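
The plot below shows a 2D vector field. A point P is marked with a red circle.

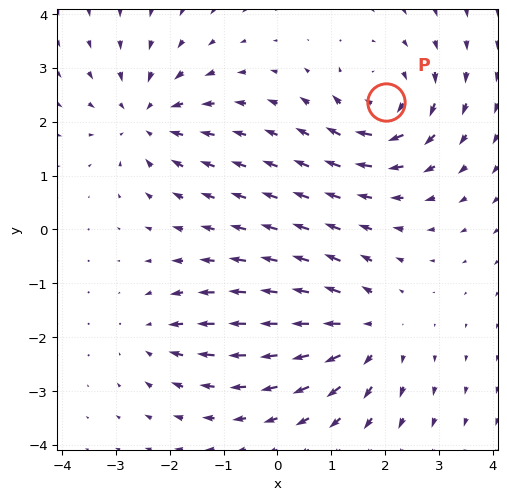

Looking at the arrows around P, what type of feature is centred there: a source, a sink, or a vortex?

vortex

At P (2.0, 2.4) the arrows circulate clockwise. Divergence ≈0, curl about -6 — near-zero divergence with nonzero curl is a vortex.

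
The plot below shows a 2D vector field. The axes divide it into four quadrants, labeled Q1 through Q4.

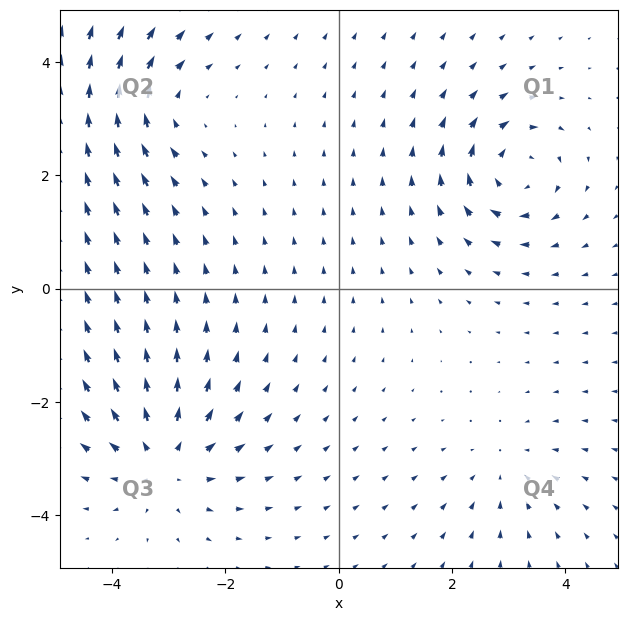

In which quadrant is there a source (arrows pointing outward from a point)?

Q3

The source sits at approximately (-3.1, -3.0), which lies in quadrant Q3. The divergence there is about +5, positive as expected for a source.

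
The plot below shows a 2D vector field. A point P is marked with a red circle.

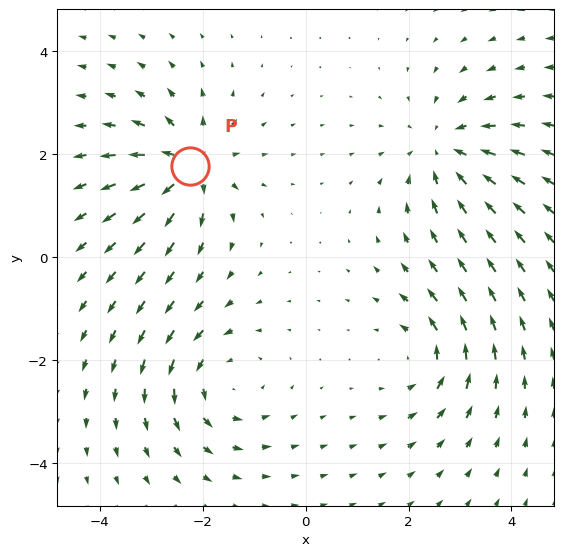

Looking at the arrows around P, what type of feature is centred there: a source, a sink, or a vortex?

At P (-2.3, 1.8) the arrows spread outward. Divergence about +5, curl ≈0 — positive divergence with near-zero curl is a source.

source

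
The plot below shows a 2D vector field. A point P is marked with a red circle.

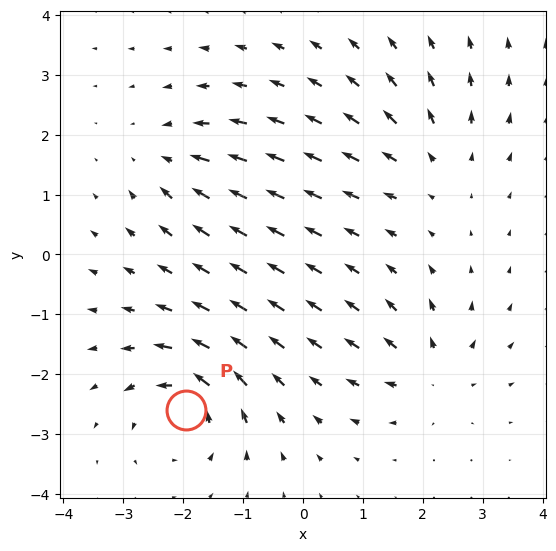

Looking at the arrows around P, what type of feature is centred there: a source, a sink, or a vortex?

At P (-2.0, -2.6) the arrows circulate counterclockwise. Divergence ≈0, curl about +6 — near-zero divergence with nonzero curl is a vortex.

vortex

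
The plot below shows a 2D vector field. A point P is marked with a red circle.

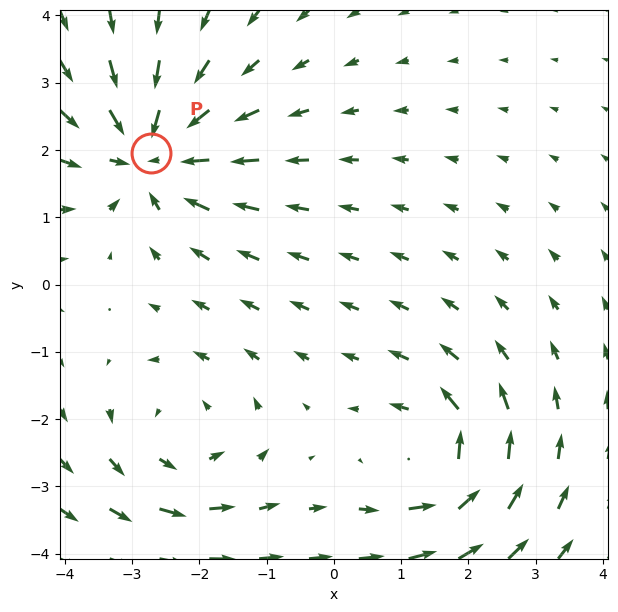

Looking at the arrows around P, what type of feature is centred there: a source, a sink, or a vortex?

At P (-2.7, 2.0) the arrows converge inward. Divergence about -5, curl ≈0 — negative divergence with near-zero curl is a sink.

sink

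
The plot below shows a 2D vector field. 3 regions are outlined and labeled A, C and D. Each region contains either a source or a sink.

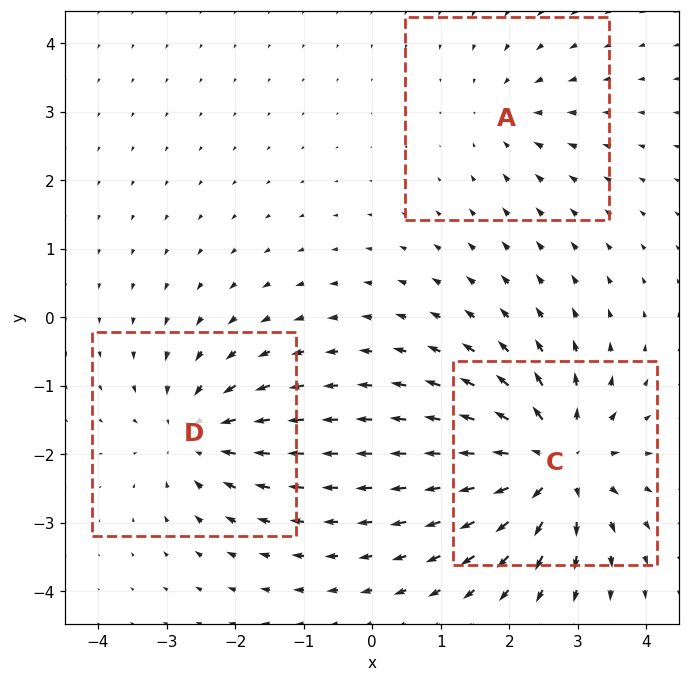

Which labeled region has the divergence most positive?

Divergence at each region's feature centre — A: about -2, C: about +5, D: about -4. Region C is most positive.

C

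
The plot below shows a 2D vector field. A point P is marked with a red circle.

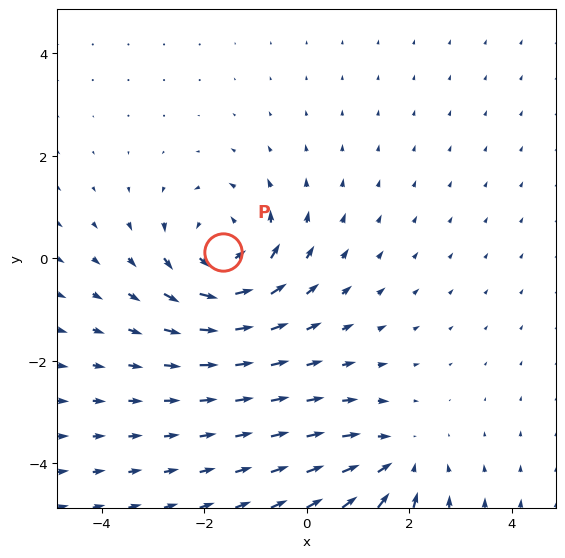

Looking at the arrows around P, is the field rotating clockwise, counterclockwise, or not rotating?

Near P at (-1.6, 0.1) the arrows circulate counterclockwise. The curl (z-component) there is about +5; positive curl means counterclockwise rotation.

counterclockwise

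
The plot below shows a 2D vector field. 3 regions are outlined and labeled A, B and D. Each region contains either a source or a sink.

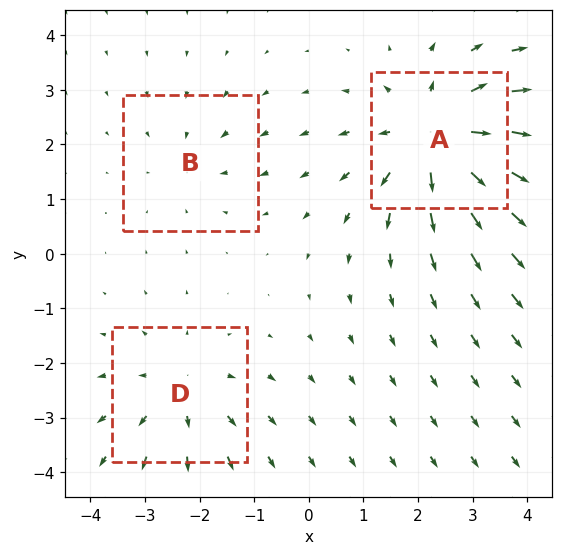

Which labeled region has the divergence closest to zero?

B

Divergence at each region's feature centre — A: about +5, B: about -2, D: about +3. Region B is closest to zero.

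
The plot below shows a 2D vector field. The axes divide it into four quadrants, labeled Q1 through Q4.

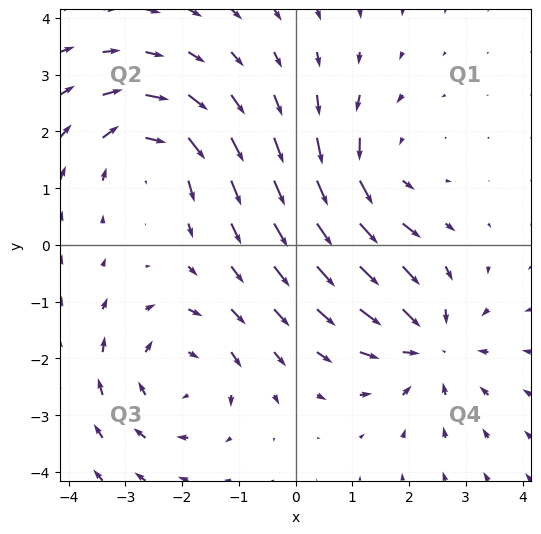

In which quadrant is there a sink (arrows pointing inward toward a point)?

Q4

The sink sits at approximately (2.3, -1.7), which lies in quadrant Q4. The divergence there is about -4, negative as expected for a sink.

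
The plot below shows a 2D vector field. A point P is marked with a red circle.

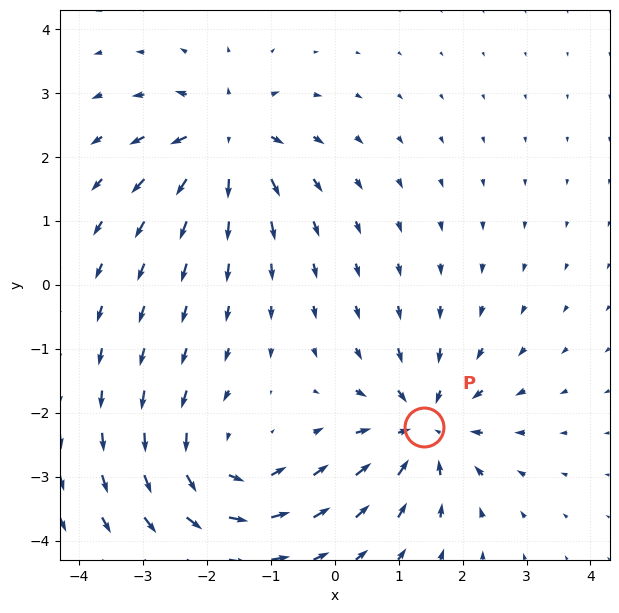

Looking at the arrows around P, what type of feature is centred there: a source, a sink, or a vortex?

At P (1.4, -2.2) the arrows converge inward. Divergence about -5, curl ≈0 — negative divergence with near-zero curl is a sink.

sink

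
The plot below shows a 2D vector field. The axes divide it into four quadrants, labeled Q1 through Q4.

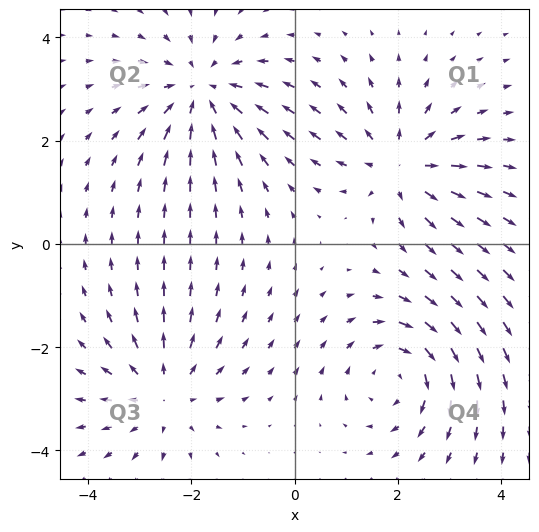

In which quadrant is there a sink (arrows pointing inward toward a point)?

The sink sits at approximately (-1.8, 2.9), which lies in quadrant Q2. The divergence there is about -4, negative as expected for a sink.

Q2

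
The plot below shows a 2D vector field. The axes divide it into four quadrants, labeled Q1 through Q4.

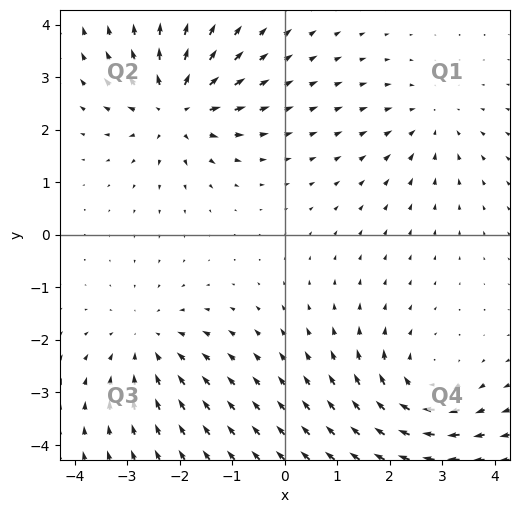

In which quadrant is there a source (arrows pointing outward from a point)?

Q2

The source sits at approximately (-2.1, 2.4), which lies in quadrant Q2. The divergence there is about +5, positive as expected for a source.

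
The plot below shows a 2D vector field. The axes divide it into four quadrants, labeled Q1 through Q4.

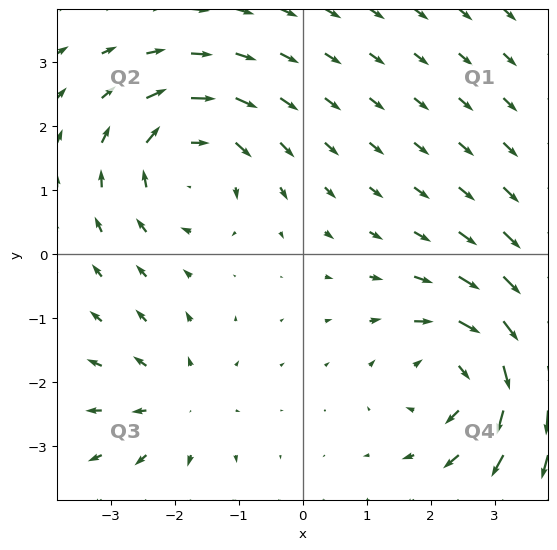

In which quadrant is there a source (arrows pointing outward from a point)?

The source sits at approximately (-2.0, -2.3), which lies in quadrant Q3. The divergence there is about +3, positive as expected for a source.

Q3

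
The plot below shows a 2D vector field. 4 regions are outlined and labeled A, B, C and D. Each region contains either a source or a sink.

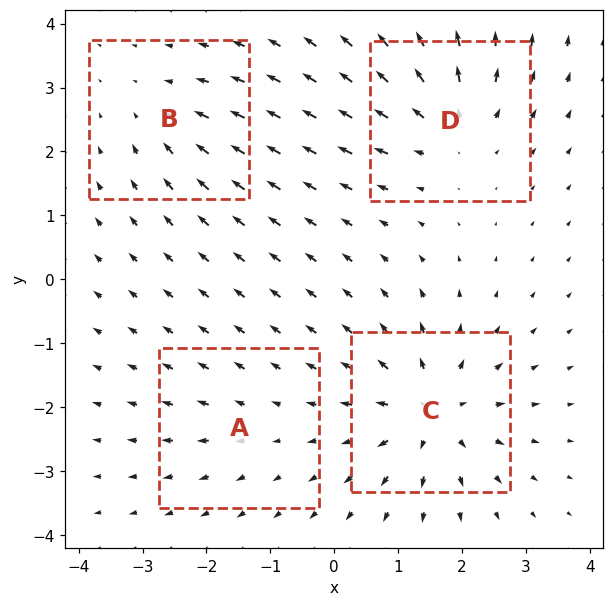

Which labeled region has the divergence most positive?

Divergence at each region's feature centre — A: about +2, B: about -3, C: about +7, D: about +5. Region C is most positive.

C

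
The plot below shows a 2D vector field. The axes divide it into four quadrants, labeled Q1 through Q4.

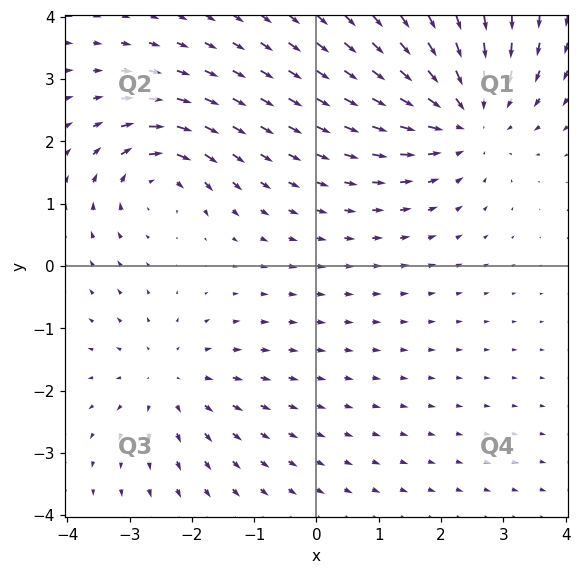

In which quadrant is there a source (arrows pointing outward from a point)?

The source sits at approximately (-2.3, -1.8), which lies in quadrant Q3. The divergence there is about +2, positive as expected for a source.

Q3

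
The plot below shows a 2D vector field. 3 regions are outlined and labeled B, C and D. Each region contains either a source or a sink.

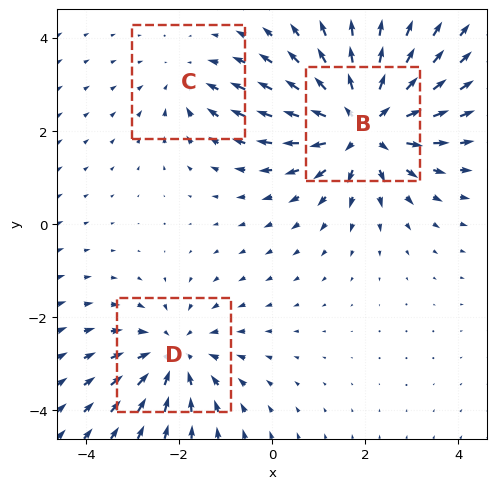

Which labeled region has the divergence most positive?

B

Divergence at each region's feature centre — B: about +5, C: about -2, D: about -3. Region B is most positive.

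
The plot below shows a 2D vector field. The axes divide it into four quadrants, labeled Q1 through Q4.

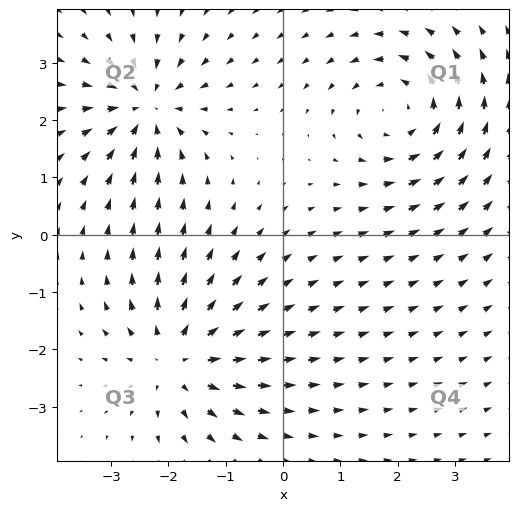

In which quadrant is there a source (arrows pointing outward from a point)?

The source sits at approximately (-1.8, -2.2), which lies in quadrant Q3. The divergence there is about +5, positive as expected for a source.

Q3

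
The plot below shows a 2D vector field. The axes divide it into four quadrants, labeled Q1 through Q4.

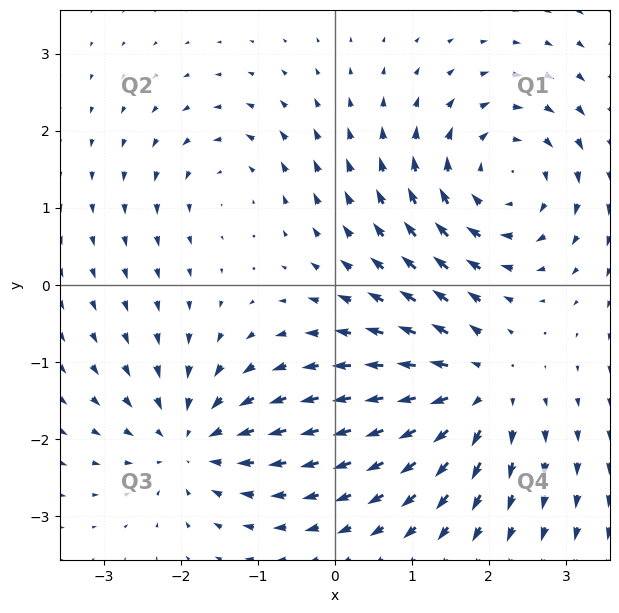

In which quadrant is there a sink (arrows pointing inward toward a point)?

The sink sits at approximately (-1.9, -2.0), which lies in quadrant Q3. The divergence there is about -5, negative as expected for a sink.

Q3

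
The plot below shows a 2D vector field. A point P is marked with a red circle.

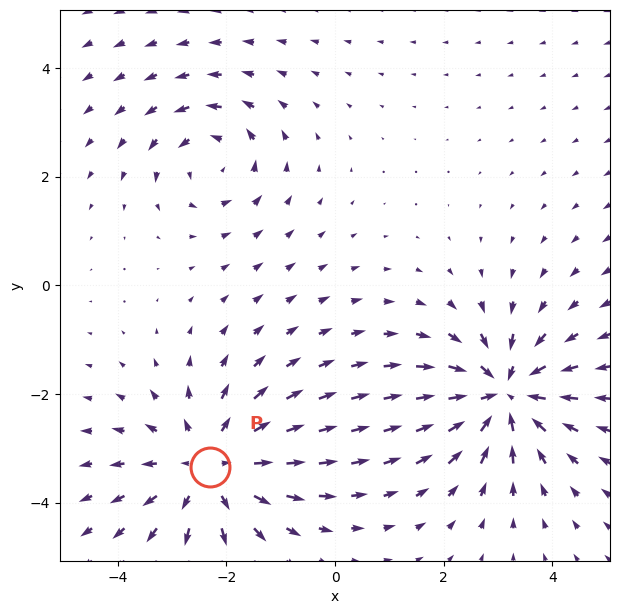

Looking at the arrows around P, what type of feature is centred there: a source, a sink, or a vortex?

source

At P (-2.3, -3.3) the arrows spread outward. Divergence about +4, curl ≈0 — positive divergence with near-zero curl is a source.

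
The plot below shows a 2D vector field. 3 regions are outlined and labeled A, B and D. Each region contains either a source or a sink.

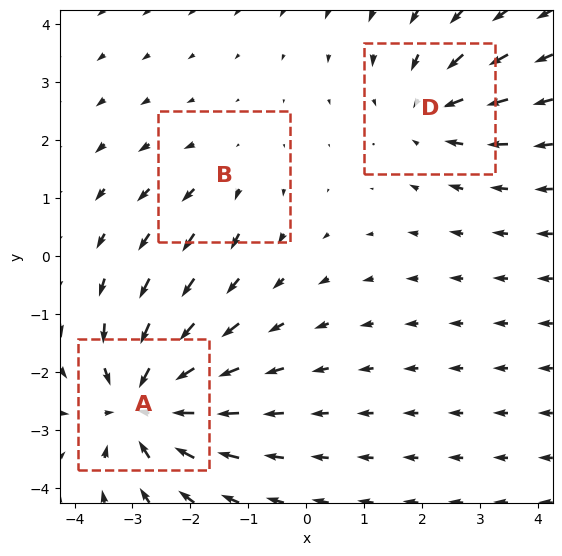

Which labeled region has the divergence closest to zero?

Divergence at each region's feature centre — A: about -5, B: about +2, D: about -3. Region B is closest to zero.

B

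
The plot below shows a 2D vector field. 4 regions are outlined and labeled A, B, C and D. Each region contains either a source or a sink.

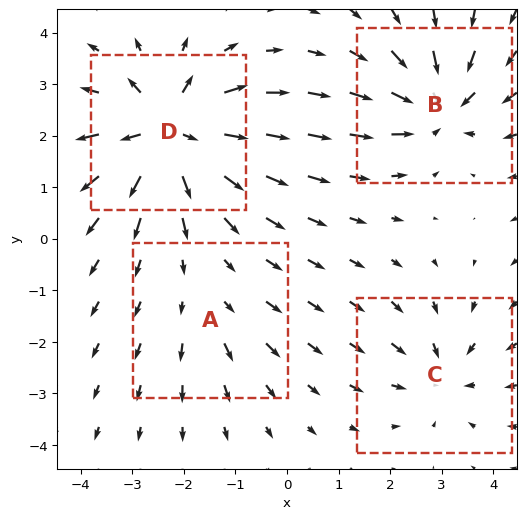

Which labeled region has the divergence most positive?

D

Divergence at each region's feature centre — A: about +2, B: about -5, C: about -4, D: about +7. Region D is most positive.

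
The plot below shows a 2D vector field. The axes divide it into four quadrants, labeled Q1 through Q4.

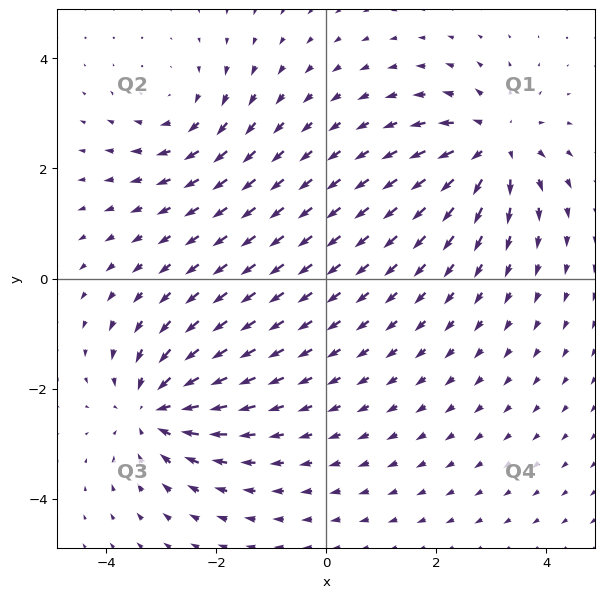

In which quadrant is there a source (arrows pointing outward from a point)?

Q1

The source sits at approximately (3.0, 2.4), which lies in quadrant Q1. The divergence there is about +5, positive as expected for a source.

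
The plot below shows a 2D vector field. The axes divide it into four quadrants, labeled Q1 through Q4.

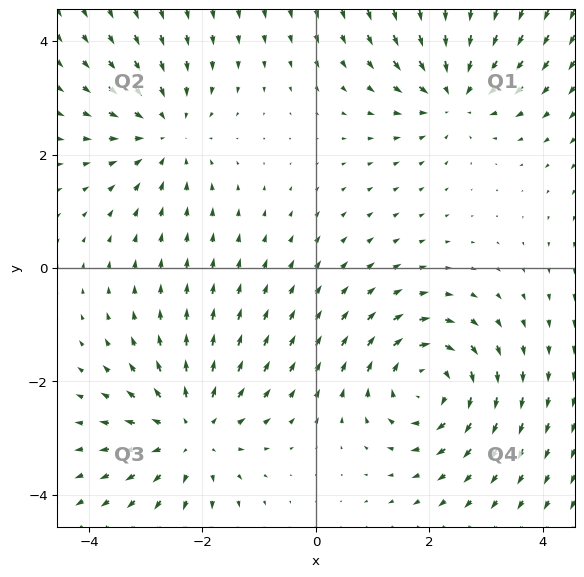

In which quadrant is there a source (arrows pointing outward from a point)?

Q3

The source sits at approximately (-2.2, -2.9), which lies in quadrant Q3. The divergence there is about +3, positive as expected for a source.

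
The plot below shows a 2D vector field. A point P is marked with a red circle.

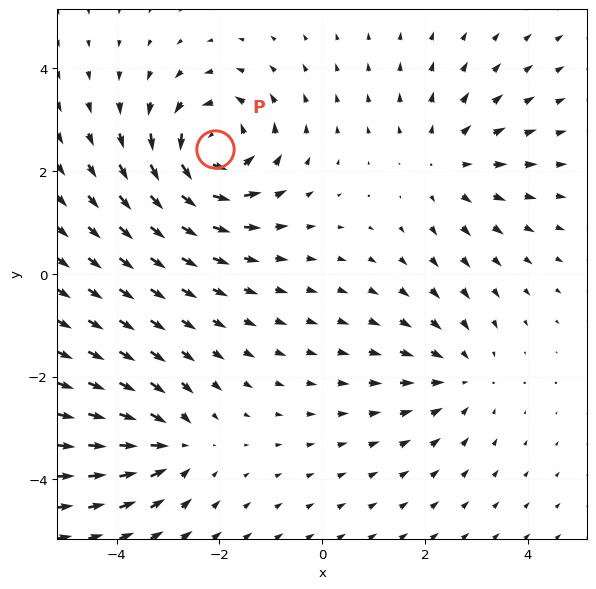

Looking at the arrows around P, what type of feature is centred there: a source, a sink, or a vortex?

vortex

At P (-2.1, 2.4) the arrows circulate counterclockwise. Divergence ≈0, curl about +6 — near-zero divergence with nonzero curl is a vortex.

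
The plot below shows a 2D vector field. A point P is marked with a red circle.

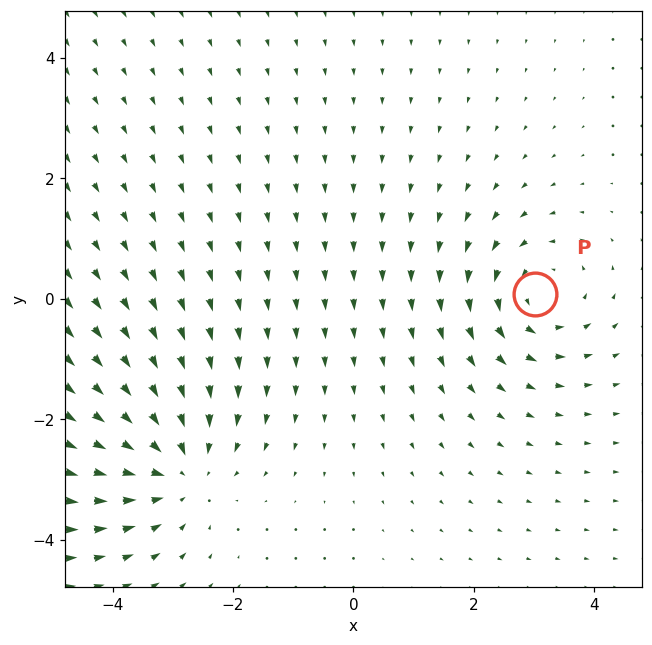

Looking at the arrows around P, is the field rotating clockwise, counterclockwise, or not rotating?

counterclockwise

Near P at (3.0, 0.1) the arrows circulate counterclockwise. The curl (z-component) there is about +3; positive curl means counterclockwise rotation.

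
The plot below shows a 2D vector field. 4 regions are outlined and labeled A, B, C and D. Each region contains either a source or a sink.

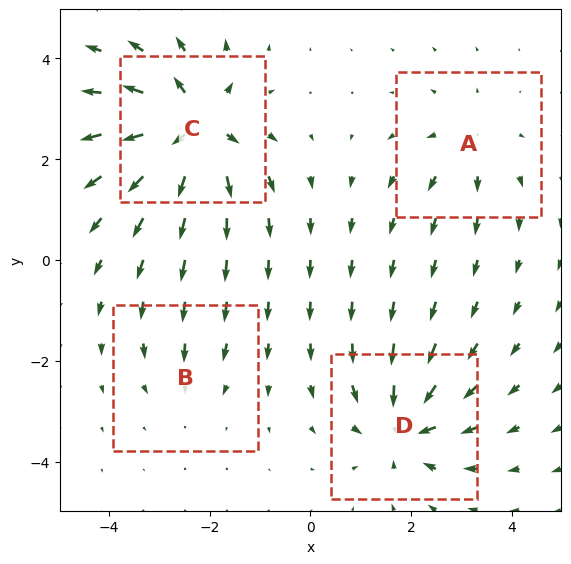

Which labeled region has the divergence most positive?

C

Divergence at each region's feature centre — A: about +4, B: about -2, C: about +8, D: about -6. Region C is most positive.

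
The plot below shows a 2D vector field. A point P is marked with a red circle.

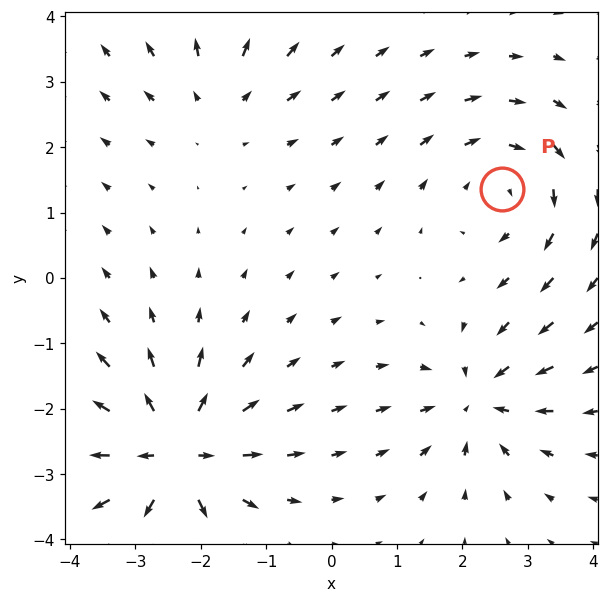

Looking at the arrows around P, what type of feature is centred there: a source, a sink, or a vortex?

At P (2.6, 1.4) the arrows circulate clockwise. Divergence ≈0, curl about -4 — near-zero divergence with nonzero curl is a vortex.

vortex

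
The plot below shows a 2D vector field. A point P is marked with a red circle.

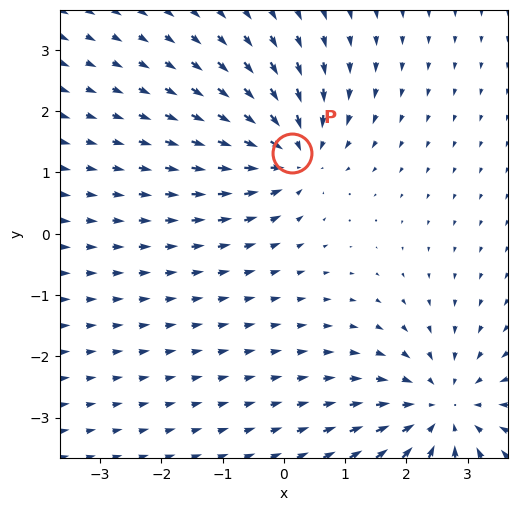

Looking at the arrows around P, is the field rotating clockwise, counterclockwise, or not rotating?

not rotating

Near P at (0.1, 1.3) the arrows show no circulation. The curl there is ≈0.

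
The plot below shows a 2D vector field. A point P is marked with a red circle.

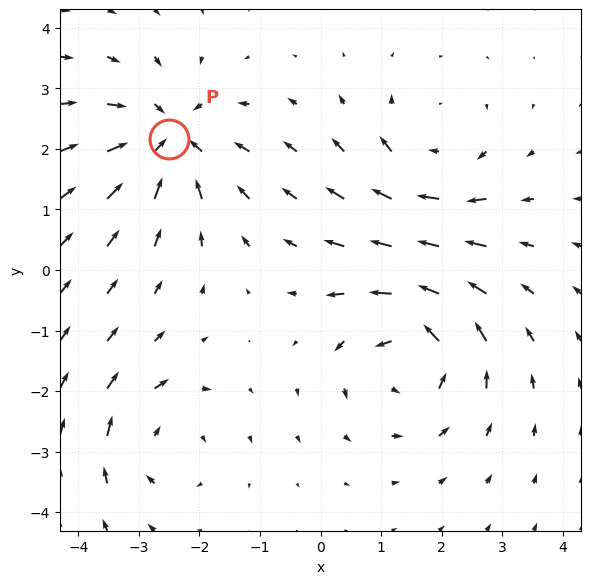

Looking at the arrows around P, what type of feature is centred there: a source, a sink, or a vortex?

At P (-2.5, 2.2) the arrows converge inward. Divergence about -5, curl ≈0 — negative divergence with near-zero curl is a sink.

sink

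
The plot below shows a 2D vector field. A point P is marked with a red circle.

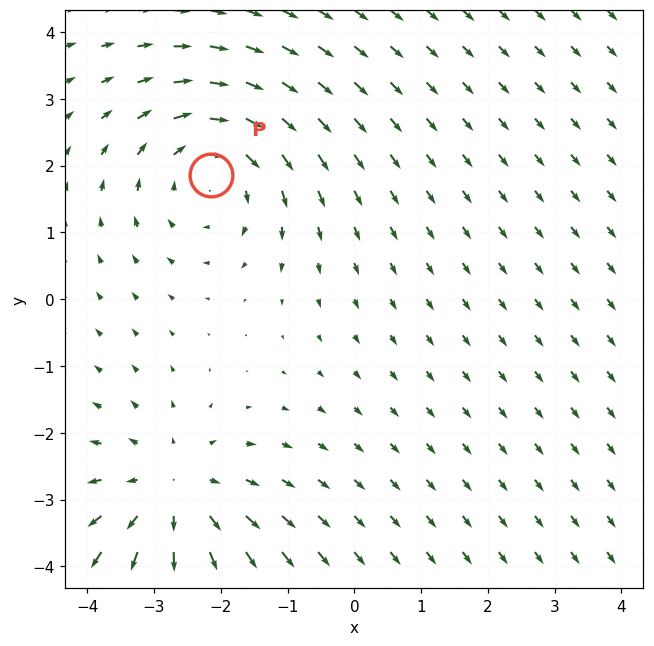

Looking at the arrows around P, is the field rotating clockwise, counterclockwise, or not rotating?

clockwise

Near P at (-2.1, 1.9) the arrows circulate clockwise. The curl (z-component) there is about -3; negative curl means clockwise rotation.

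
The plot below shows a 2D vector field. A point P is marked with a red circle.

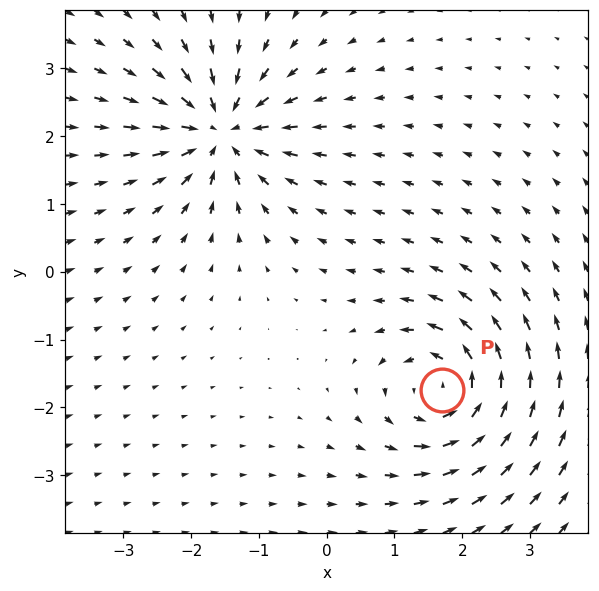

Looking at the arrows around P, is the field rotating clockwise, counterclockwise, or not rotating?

counterclockwise

Near P at (1.7, -1.7) the arrows circulate counterclockwise. The curl (z-component) there is about +5; positive curl means counterclockwise rotation.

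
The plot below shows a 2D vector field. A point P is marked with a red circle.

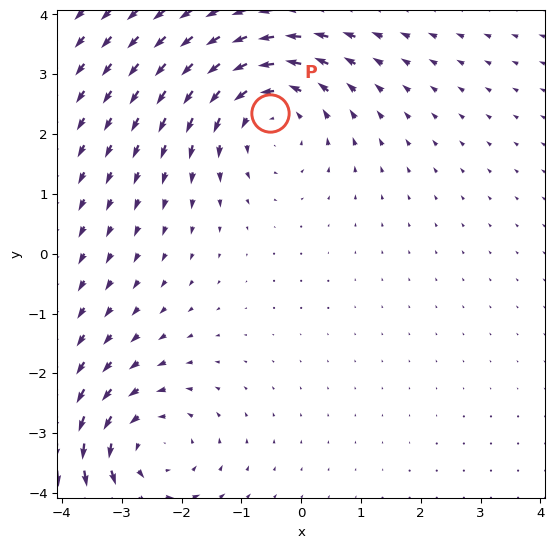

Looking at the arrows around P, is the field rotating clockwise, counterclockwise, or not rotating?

counterclockwise

Near P at (-0.5, 2.4) the arrows circulate counterclockwise. The curl (z-component) there is about +4; positive curl means counterclockwise rotation.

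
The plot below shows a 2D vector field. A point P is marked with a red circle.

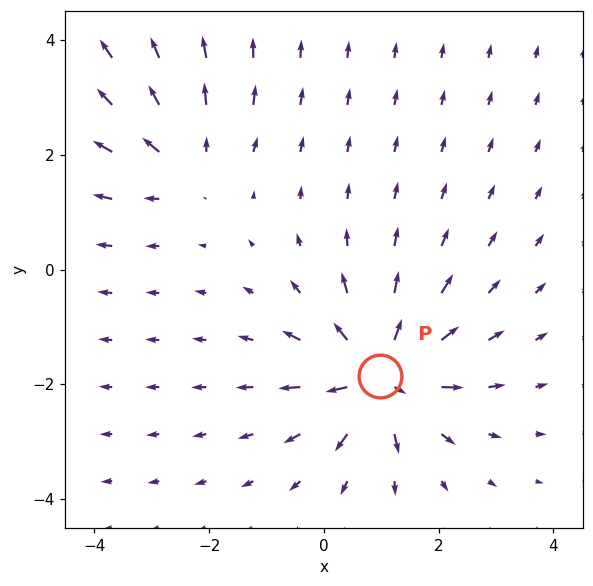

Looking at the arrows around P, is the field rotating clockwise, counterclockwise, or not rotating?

not rotating

Near P at (1.0, -1.9) the arrows show no circulation. The curl there is ≈0.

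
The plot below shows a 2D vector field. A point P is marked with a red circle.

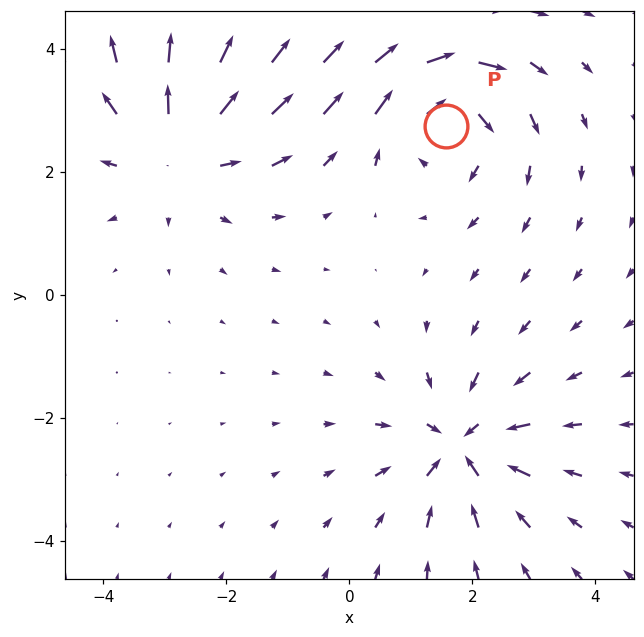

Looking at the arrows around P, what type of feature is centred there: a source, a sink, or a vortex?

At P (1.6, 2.8) the arrows circulate clockwise. Divergence ≈0, curl about -5 — near-zero divergence with nonzero curl is a vortex.

vortex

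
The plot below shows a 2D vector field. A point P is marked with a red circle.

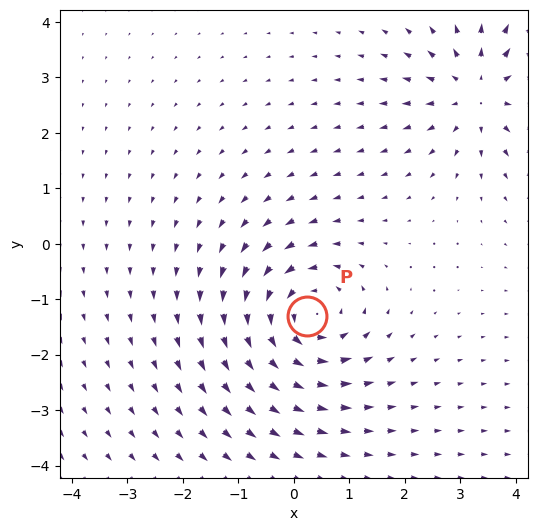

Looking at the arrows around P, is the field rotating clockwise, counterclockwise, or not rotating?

Near P at (0.2, -1.3) the arrows circulate counterclockwise. The curl (z-component) there is about +5; positive curl means counterclockwise rotation.

counterclockwise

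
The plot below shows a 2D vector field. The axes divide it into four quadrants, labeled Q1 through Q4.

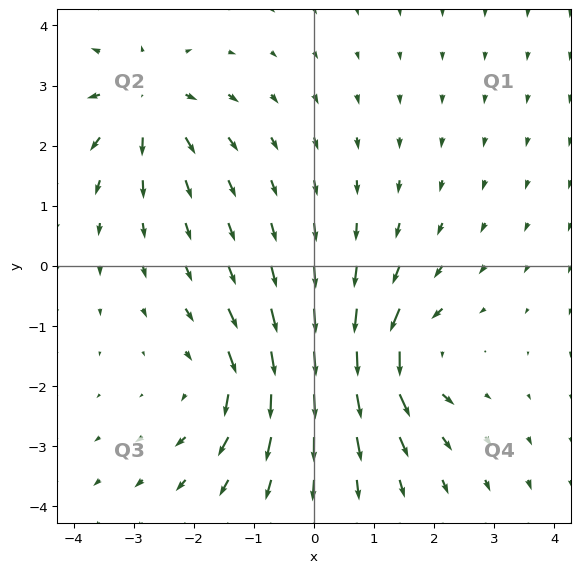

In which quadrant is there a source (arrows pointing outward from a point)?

The source sits at approximately (-2.8, 2.7), which lies in quadrant Q2. The divergence there is about +4, positive as expected for a source.

Q2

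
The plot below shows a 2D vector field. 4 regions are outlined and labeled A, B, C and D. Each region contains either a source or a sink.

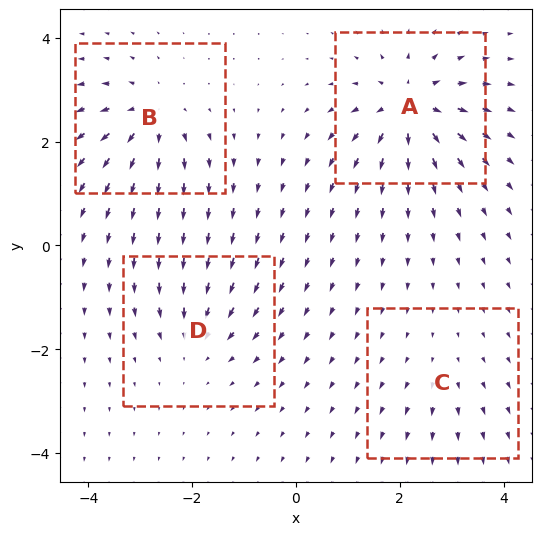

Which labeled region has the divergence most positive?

Divergence at each region's feature centre — A: about +8, B: about +6, C: about +2, D: about -4. Region A is most positive.

A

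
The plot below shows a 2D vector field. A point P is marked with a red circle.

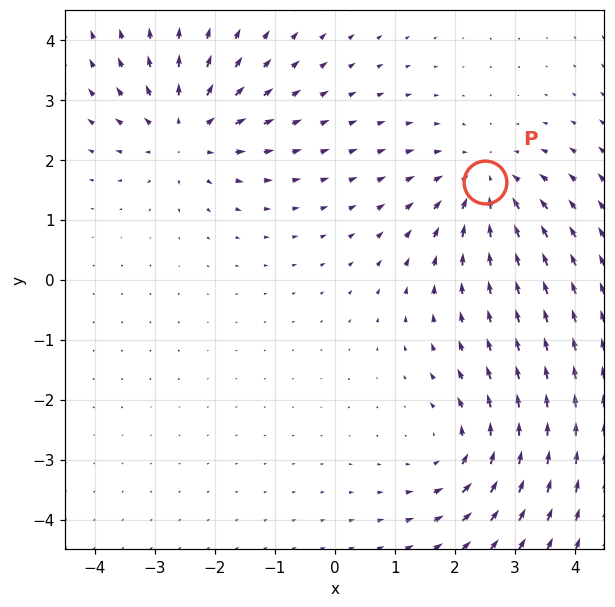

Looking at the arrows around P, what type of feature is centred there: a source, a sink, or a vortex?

At P (2.5, 1.6) the arrows converge inward. Divergence about -3, curl ≈0 — negative divergence with near-zero curl is a sink.

sink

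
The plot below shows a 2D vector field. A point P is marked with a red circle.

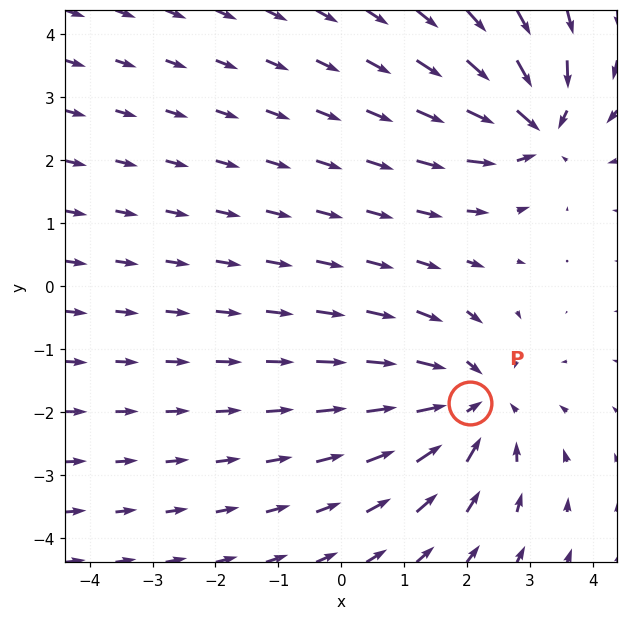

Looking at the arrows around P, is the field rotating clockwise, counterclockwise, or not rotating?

Near P at (2.0, -1.9) the arrows show no circulation. The curl there is ≈0.

not rotating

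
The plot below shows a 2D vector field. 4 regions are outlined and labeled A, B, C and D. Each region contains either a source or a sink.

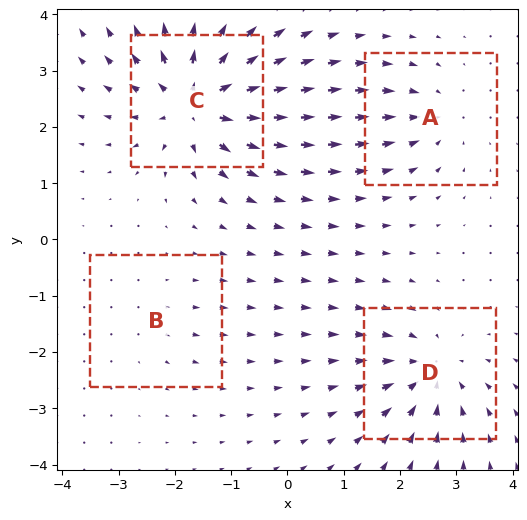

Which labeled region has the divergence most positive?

Divergence at each region's feature centre — A: about -4, B: about +2, C: about +8, D: about -6. Region C is most positive.

C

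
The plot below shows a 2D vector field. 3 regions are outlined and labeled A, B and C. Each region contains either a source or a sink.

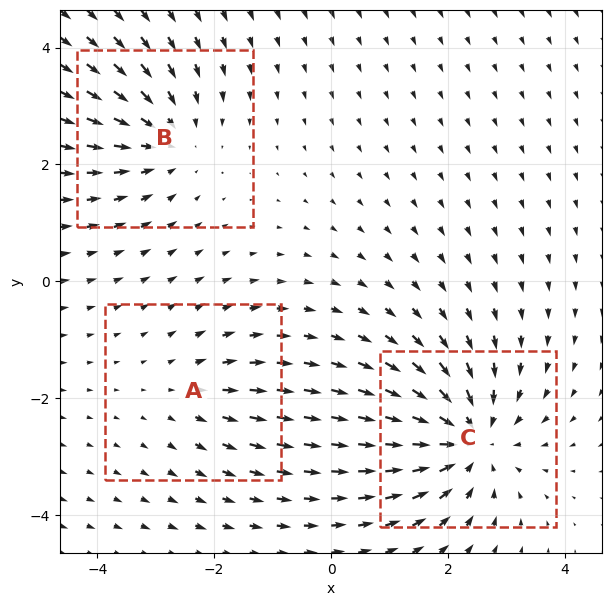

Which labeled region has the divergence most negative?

C

Divergence at each region's feature centre — A: about +2, B: about -3, C: about -5. Region C is most negative.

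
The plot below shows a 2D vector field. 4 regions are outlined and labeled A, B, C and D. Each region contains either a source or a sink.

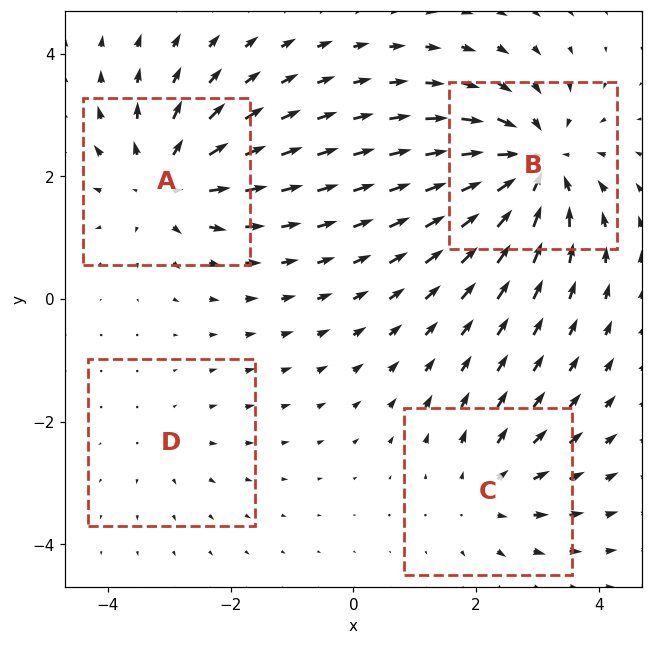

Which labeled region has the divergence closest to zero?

D

Divergence at each region's feature centre — A: about +5, B: about -7, C: about +3, D: about +2. Region D is closest to zero.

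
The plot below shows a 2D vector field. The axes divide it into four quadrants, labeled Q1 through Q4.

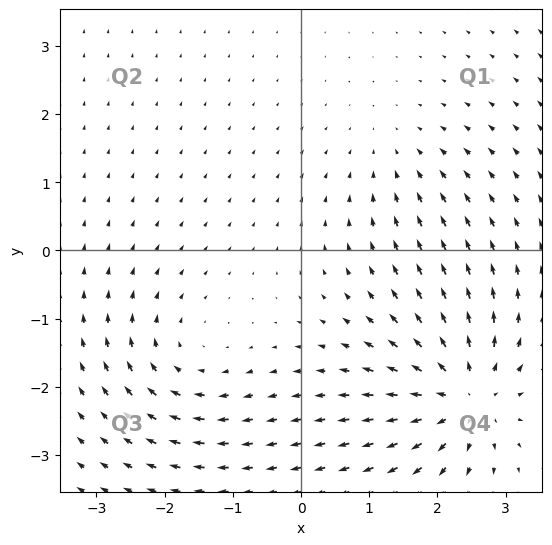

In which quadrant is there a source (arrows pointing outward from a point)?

The source sits at approximately (2.4, -2.1), which lies in quadrant Q4. The divergence there is about +7, positive as expected for a source.

Q4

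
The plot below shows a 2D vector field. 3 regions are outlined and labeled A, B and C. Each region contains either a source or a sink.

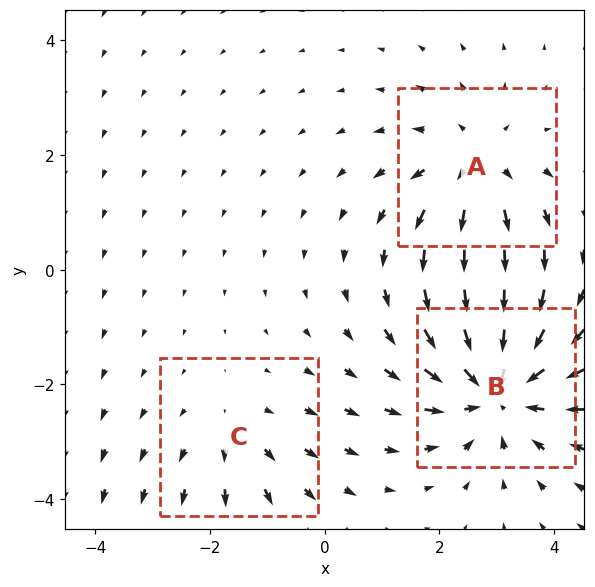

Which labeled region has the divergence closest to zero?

C

Divergence at each region's feature centre — A: about +3, B: about -4, C: about +2. Region C is closest to zero.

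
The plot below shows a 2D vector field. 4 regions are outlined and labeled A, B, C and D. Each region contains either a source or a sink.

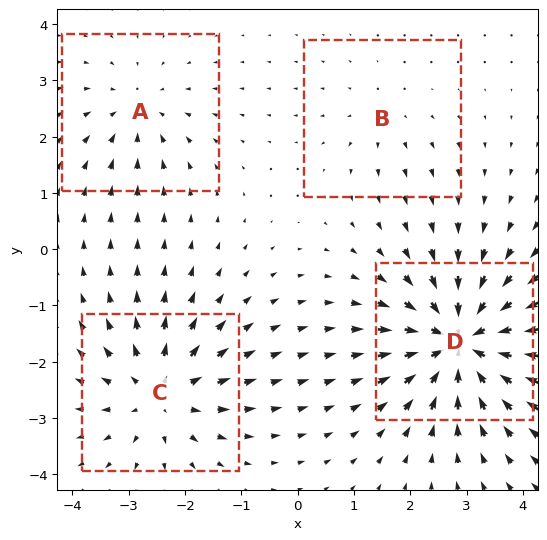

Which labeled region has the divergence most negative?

Divergence at each region's feature centre — A: about -3, B: about +2, C: about +5, D: about -7. Region D is most negative.

D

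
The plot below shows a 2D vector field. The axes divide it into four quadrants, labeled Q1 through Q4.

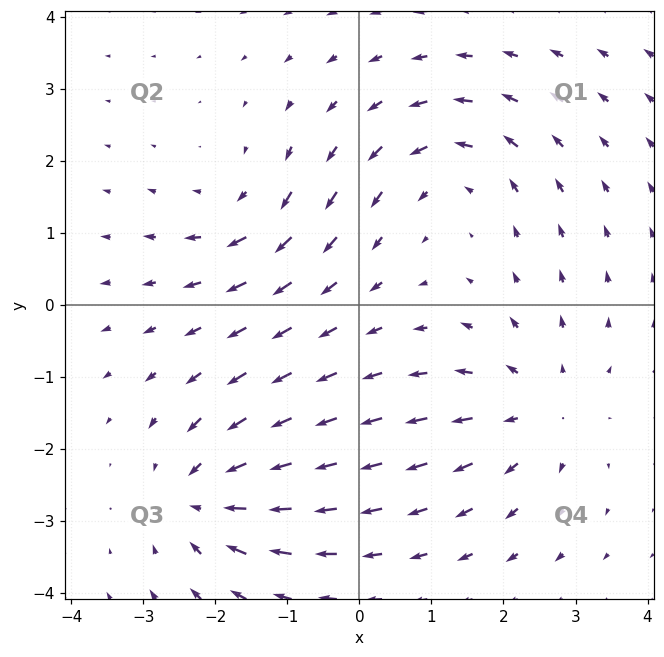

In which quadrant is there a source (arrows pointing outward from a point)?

The source sits at approximately (2.5, -1.4), which lies in quadrant Q4. The divergence there is about +4, positive as expected for a source.

Q4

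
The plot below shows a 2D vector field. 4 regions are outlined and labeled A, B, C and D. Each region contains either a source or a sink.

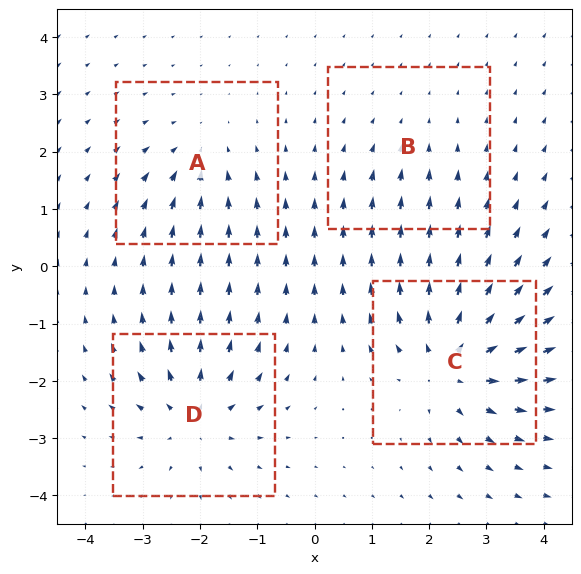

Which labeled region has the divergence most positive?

Divergence at each region's feature centre — A: about -4, B: about -2, C: about +8, D: about +6. Region C is most positive.

C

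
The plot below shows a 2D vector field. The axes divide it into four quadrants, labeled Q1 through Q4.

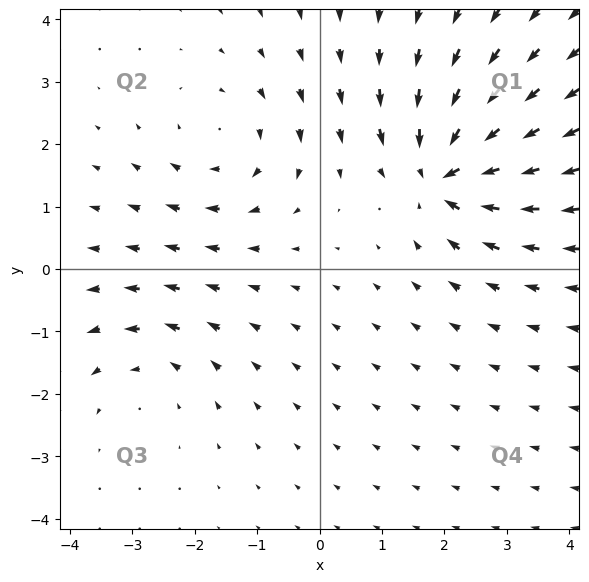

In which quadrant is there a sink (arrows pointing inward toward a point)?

The sink sits at approximately (2.0, 1.5), which lies in quadrant Q1. The divergence there is about -7, negative as expected for a sink.

Q1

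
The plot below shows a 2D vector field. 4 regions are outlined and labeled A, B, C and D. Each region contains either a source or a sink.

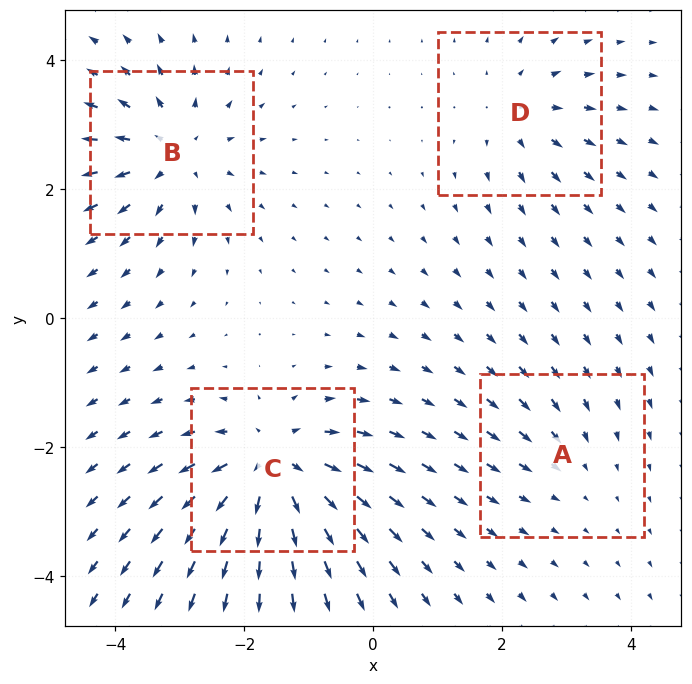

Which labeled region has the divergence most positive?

Divergence at each region's feature centre — A: about -2, B: about +6, C: about +8, D: about +4. Region C is most positive.

C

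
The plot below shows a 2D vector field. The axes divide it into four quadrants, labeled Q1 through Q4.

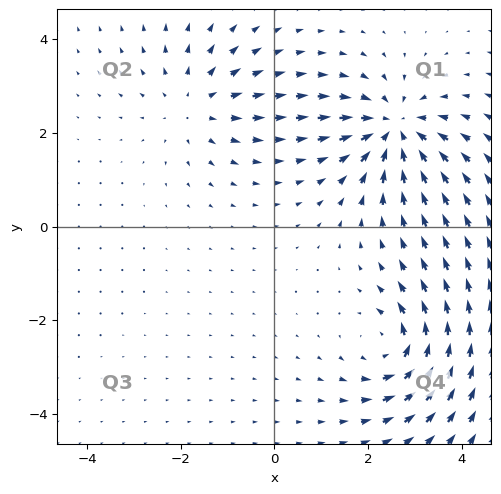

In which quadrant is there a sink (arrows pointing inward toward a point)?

Q1

The sink sits at approximately (2.6, 2.1), which lies in quadrant Q1. The divergence there is about -4, negative as expected for a sink.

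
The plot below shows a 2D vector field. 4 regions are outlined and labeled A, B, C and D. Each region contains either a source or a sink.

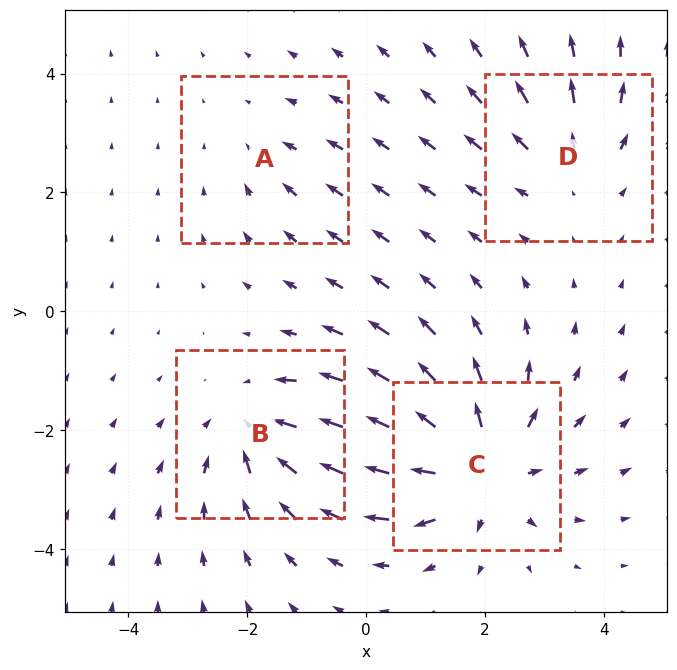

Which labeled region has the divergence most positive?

Divergence at each region's feature centre — A: about -2, B: about -5, C: about +6, D: about +3. Region C is most positive.

C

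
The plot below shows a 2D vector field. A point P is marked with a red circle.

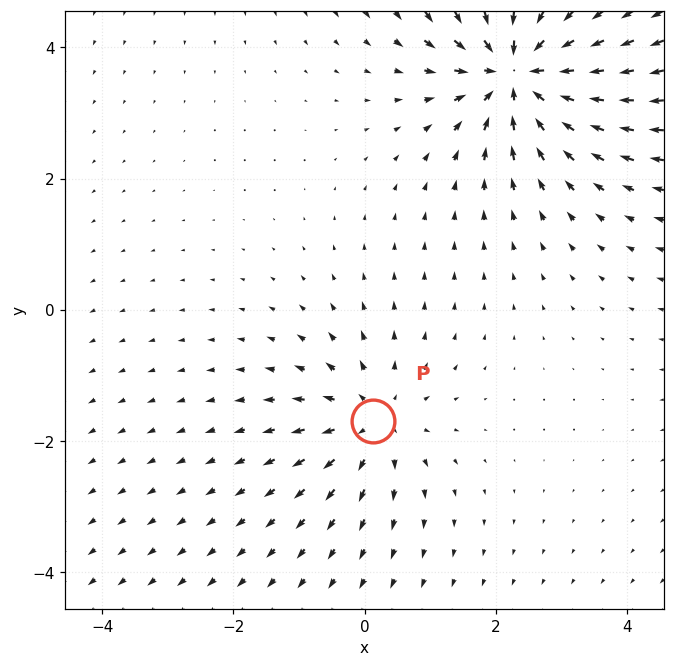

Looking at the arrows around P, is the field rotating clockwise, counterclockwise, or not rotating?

not rotating

Near P at (0.1, -1.7) the arrows show no circulation. The curl there is ≈0.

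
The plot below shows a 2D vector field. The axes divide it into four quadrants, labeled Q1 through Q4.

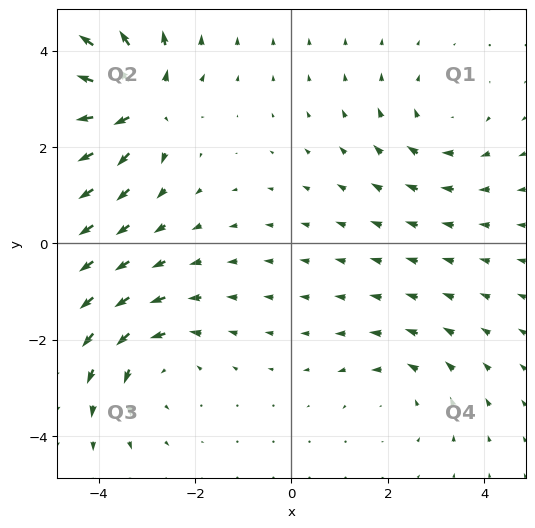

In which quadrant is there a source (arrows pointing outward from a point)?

The source sits at approximately (-3.2, 2.9), which lies in quadrant Q2. The divergence there is about +7, positive as expected for a source.

Q2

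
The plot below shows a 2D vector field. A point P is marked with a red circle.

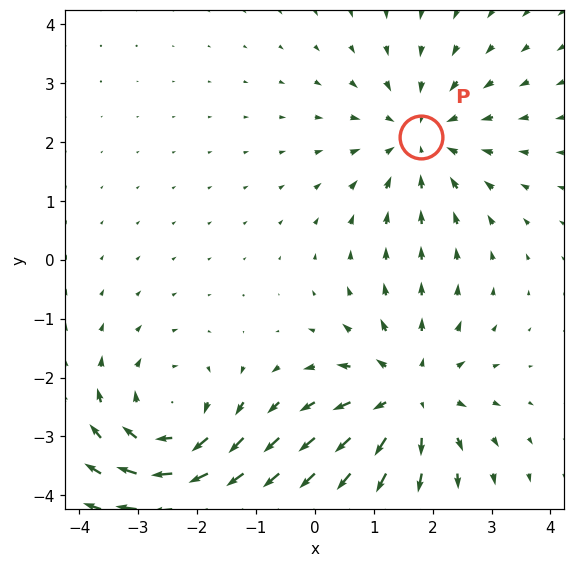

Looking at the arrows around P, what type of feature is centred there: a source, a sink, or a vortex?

At P (1.8, 2.1) the arrows converge inward. Divergence about -4, curl ≈0 — negative divergence with near-zero curl is a sink.

sink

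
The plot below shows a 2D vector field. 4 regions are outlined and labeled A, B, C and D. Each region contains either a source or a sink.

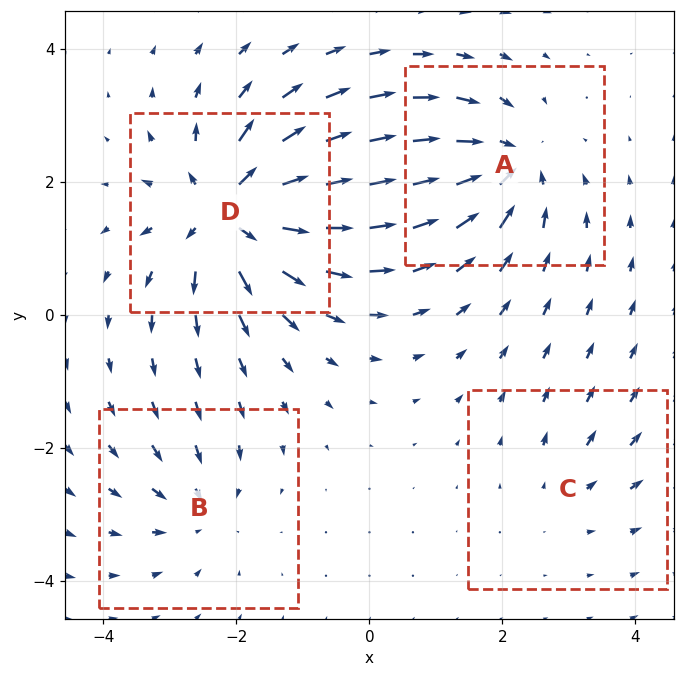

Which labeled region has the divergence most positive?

Divergence at each region's feature centre — A: about -6, B: about -4, C: about +2, D: about +9. Region D is most positive.

D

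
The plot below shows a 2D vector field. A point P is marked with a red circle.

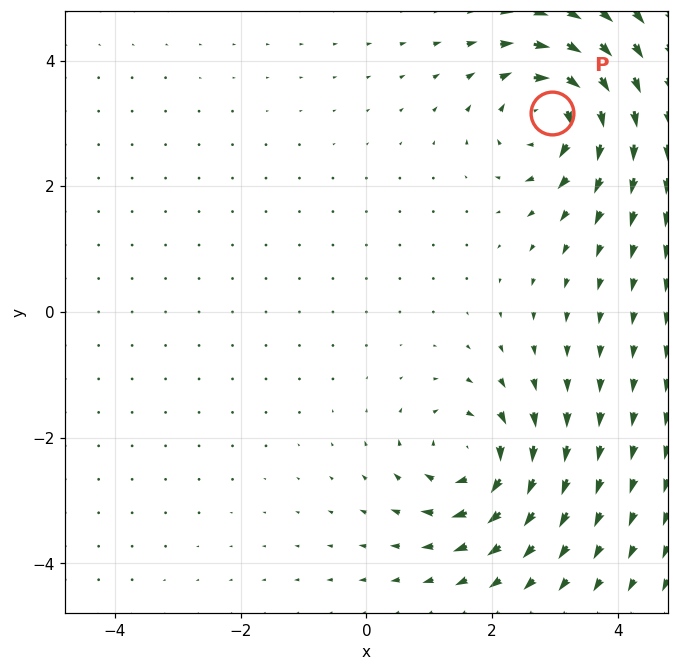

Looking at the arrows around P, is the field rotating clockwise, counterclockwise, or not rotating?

clockwise

Near P at (3.0, 3.2) the arrows circulate clockwise. The curl (z-component) there is about -6; negative curl means clockwise rotation.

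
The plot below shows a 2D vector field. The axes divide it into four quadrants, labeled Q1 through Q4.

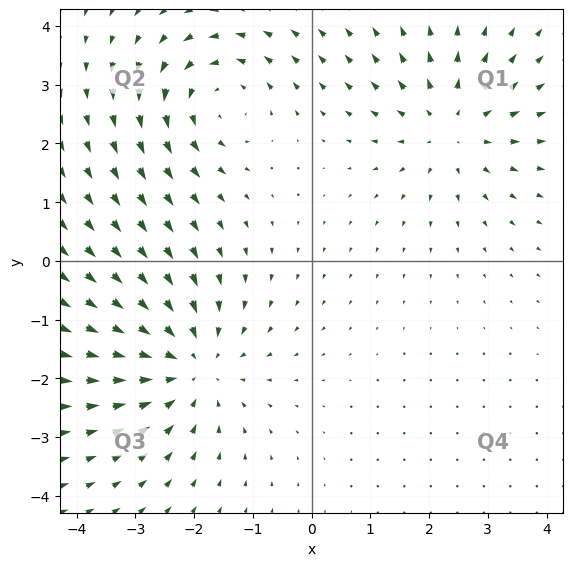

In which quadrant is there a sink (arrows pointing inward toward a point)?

The sink sits at approximately (-2.1, -1.8), which lies in quadrant Q3. The divergence there is about -4, negative as expected for a sink.

Q3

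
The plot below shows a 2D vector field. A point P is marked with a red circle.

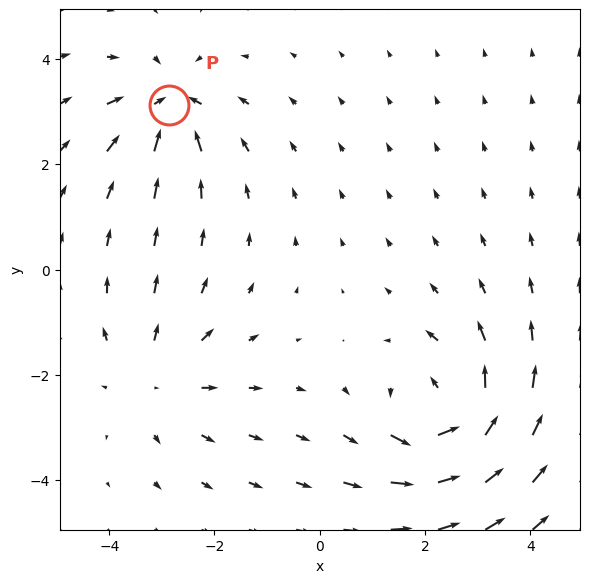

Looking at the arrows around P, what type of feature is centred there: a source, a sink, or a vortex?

sink

At P (-2.9, 3.1) the arrows converge inward. Divergence about -4, curl ≈0 — negative divergence with near-zero curl is a sink.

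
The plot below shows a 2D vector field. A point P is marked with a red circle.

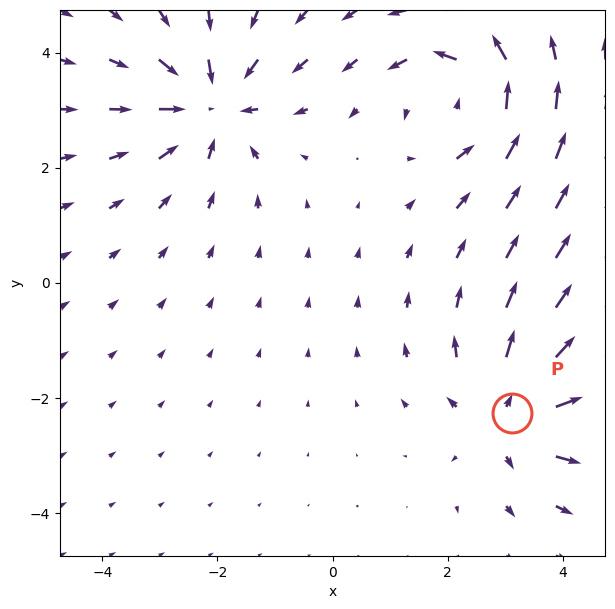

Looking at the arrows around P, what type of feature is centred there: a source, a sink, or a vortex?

At P (3.1, -2.3) the arrows spread outward. Divergence about +4, curl ≈0 — positive divergence with near-zero curl is a source.

source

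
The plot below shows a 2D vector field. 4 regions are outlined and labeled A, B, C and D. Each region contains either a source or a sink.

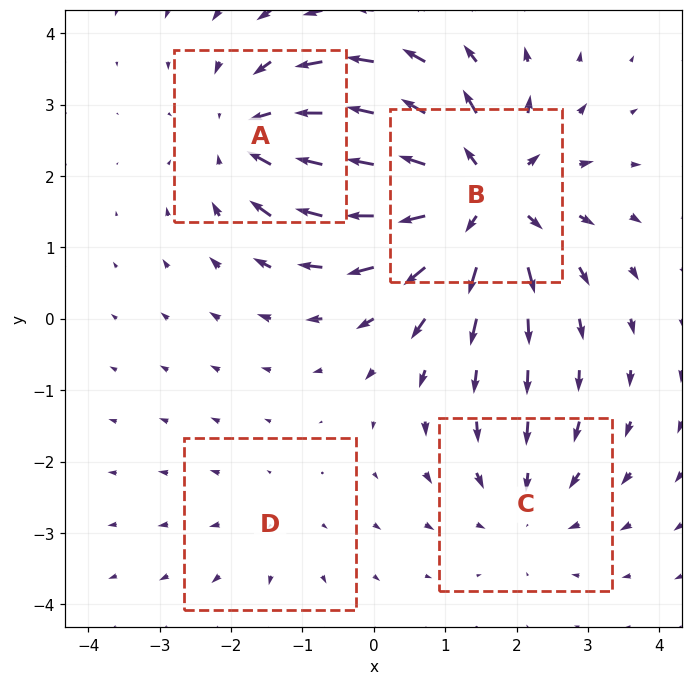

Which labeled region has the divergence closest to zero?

Divergence at each region's feature centre — A: about -4, B: about +6, C: about -3, D: about +2. Region D is closest to zero.

D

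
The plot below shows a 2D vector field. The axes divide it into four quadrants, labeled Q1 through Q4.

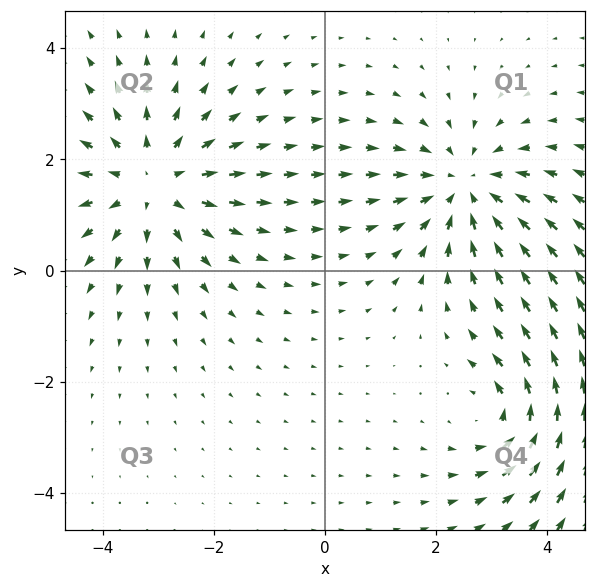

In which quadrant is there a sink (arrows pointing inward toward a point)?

Q1

The sink sits at approximately (2.5, 1.5), which lies in quadrant Q1. The divergence there is about -3, negative as expected for a sink.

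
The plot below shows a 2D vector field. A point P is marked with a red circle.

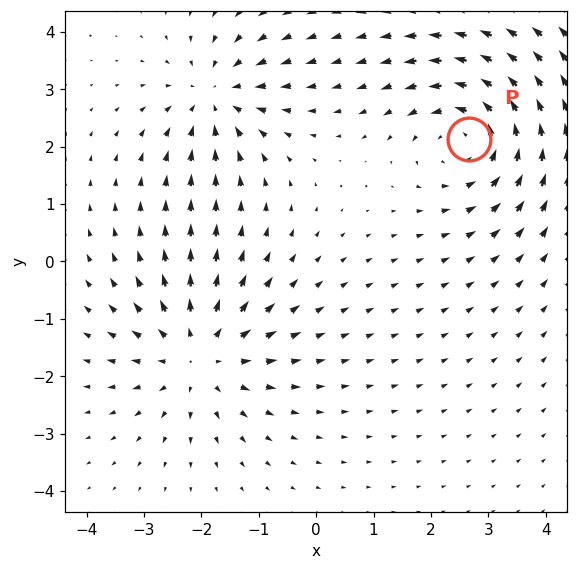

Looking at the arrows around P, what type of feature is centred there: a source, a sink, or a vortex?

vortex

At P (2.7, 2.1) the arrows circulate counterclockwise. Divergence ≈0, curl about +4 — near-zero divergence with nonzero curl is a vortex.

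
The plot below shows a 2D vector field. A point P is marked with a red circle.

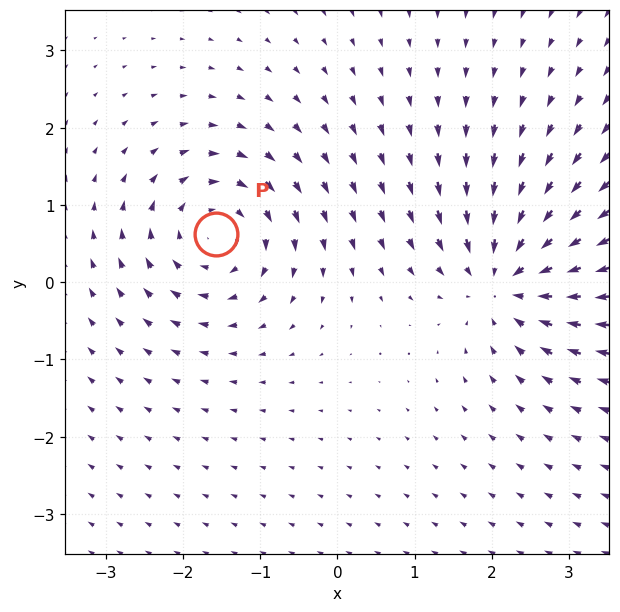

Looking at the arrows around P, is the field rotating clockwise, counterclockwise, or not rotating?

clockwise

Near P at (-1.6, 0.6) the arrows circulate clockwise. The curl (z-component) there is about -5; negative curl means clockwise rotation.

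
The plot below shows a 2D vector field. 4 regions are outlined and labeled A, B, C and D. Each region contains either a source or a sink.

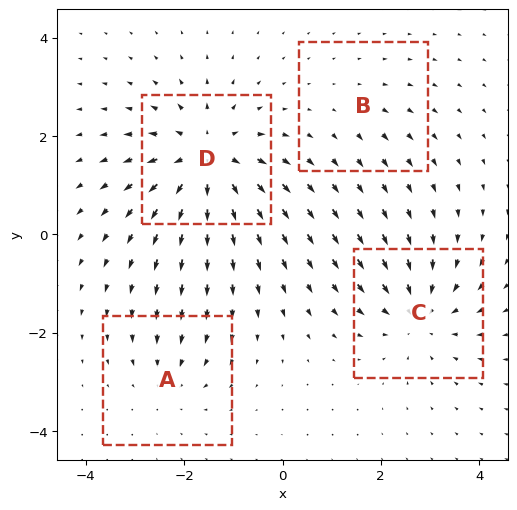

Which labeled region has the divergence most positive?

Divergence at each region's feature centre — A: about -3, B: about +2, C: about -5, D: about +7. Region D is most positive.

D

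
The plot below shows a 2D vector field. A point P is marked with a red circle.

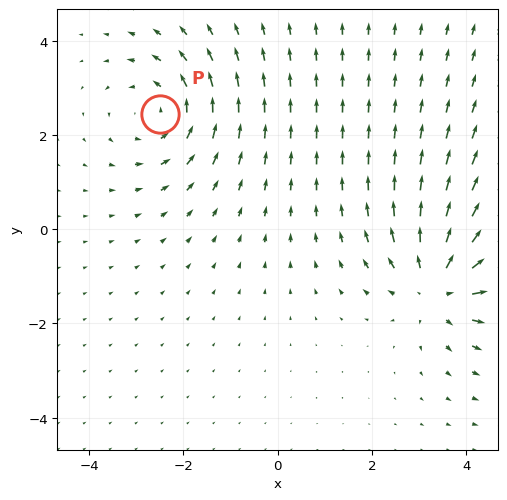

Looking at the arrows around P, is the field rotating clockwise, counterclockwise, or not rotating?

counterclockwise

Near P at (-2.5, 2.5) the arrows circulate counterclockwise. The curl (z-component) there is about +4; positive curl means counterclockwise rotation.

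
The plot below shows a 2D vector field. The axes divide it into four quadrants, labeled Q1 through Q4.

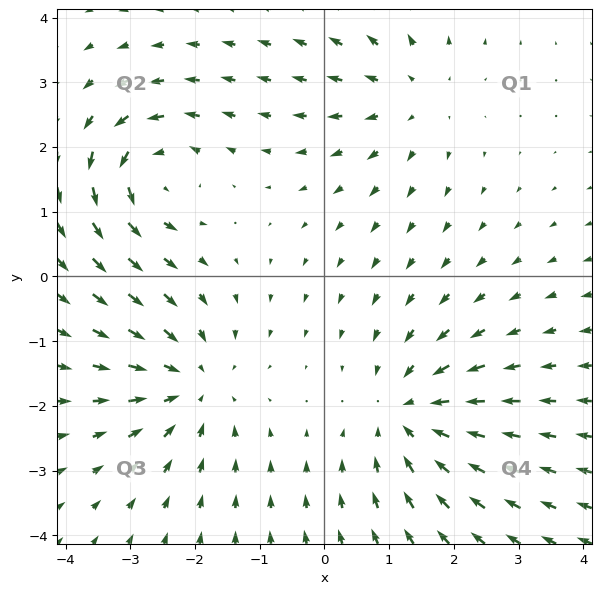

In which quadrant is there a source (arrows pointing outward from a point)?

The source sits at approximately (1.3, 2.8), which lies in quadrant Q1. The divergence there is about +3, positive as expected for a source.

Q1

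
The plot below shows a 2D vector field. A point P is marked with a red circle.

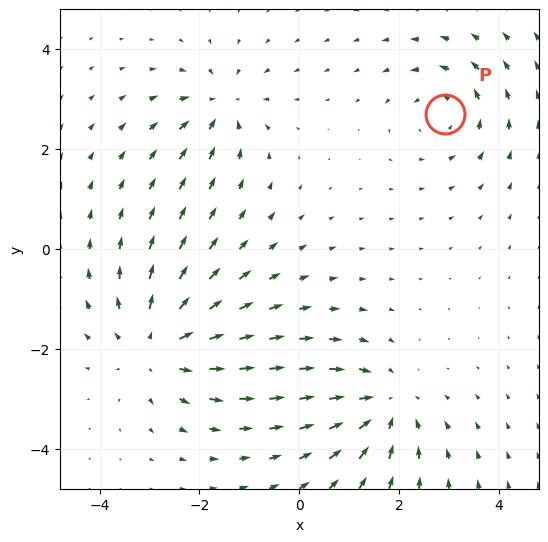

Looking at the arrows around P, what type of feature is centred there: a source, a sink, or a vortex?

At P (2.9, 2.7) the arrows circulate counterclockwise. Divergence ≈0, curl about +3 — near-zero divergence with nonzero curl is a vortex.

vortex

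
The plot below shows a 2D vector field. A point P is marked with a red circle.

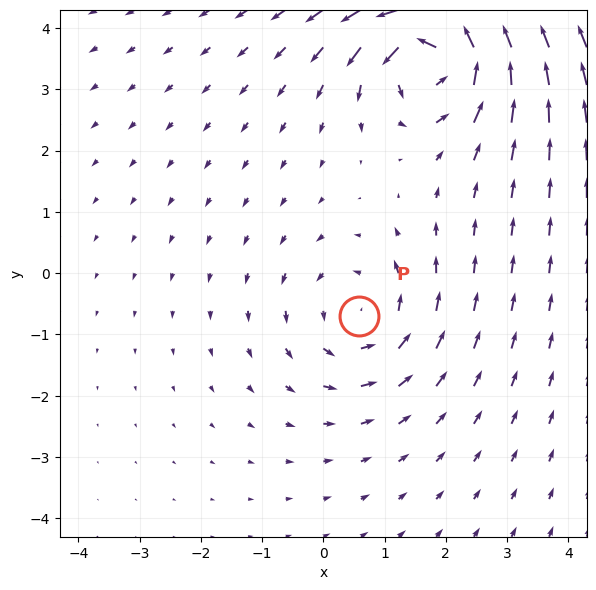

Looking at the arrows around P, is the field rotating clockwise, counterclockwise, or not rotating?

counterclockwise

Near P at (0.6, -0.7) the arrows circulate counterclockwise. The curl (z-component) there is about +3; positive curl means counterclockwise rotation.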